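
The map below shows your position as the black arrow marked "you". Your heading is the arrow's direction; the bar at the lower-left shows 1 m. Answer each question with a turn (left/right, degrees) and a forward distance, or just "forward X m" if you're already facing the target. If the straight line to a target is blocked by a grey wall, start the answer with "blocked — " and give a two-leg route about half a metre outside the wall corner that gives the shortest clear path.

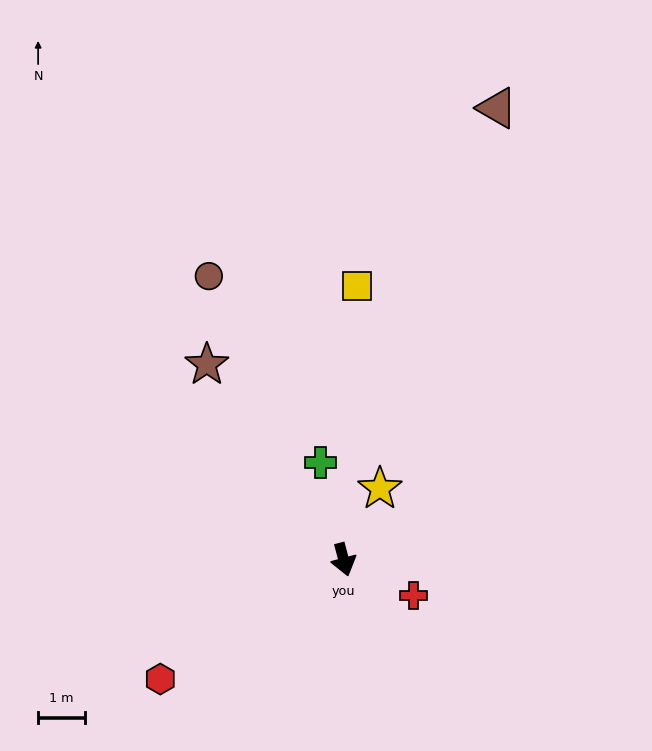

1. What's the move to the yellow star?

turn left 138°, forward 1.7 m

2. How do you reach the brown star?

turn right 160°, forward 5.1 m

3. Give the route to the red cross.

turn left 48°, forward 1.7 m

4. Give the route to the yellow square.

turn left 162°, forward 5.9 m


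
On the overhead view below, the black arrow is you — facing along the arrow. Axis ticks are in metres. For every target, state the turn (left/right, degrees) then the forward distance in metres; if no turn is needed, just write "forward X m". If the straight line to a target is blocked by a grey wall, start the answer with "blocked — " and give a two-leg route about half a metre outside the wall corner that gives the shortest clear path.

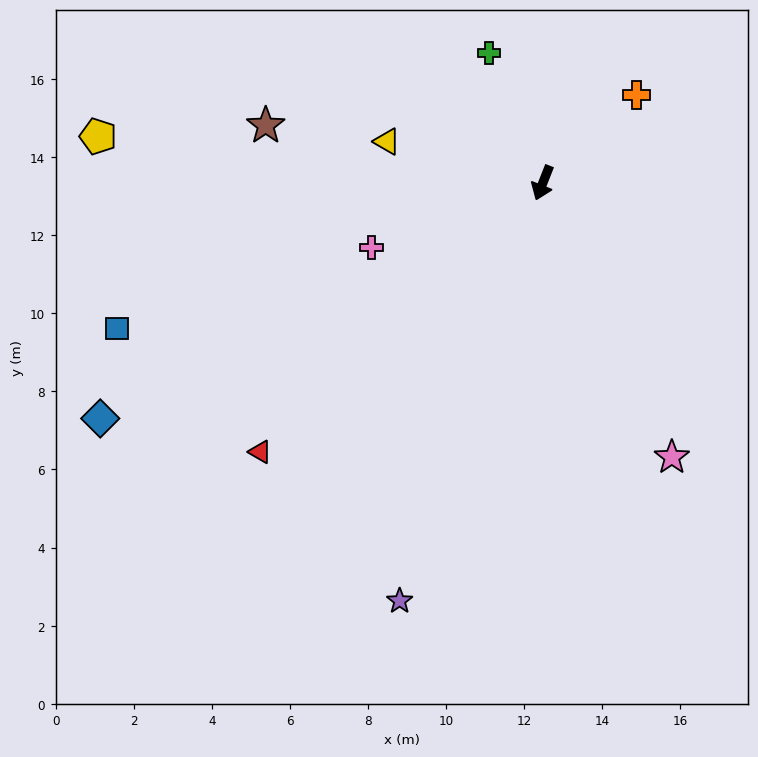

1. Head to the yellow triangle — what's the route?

turn right 83°, forward 4.1 m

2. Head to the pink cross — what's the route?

turn right 48°, forward 4.7 m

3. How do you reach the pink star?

turn left 47°, forward 7.8 m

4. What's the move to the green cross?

turn right 136°, forward 3.6 m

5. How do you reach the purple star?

turn left 3°, forward 11.3 m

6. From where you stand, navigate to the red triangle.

turn right 25°, forward 10.0 m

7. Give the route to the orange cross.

turn left 155°, forward 3.3 m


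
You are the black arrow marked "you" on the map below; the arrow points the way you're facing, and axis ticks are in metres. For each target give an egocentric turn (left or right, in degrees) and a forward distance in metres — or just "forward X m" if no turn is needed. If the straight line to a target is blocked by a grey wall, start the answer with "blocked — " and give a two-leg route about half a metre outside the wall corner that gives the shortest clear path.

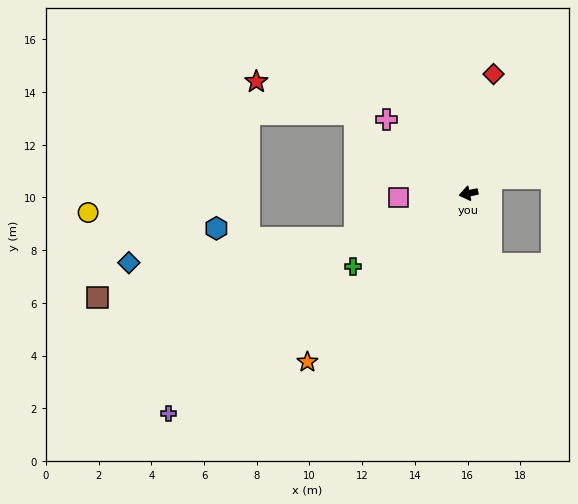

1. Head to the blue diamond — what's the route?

blocked — turn left 10°, forward 4.6 m, then turn right 15°, forward 8.6 m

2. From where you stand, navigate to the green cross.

turn left 21°, forward 5.2 m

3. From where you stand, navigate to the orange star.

turn left 35°, forward 8.9 m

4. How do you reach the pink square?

turn right 8°, forward 2.7 m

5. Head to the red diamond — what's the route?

turn right 113°, forward 4.6 m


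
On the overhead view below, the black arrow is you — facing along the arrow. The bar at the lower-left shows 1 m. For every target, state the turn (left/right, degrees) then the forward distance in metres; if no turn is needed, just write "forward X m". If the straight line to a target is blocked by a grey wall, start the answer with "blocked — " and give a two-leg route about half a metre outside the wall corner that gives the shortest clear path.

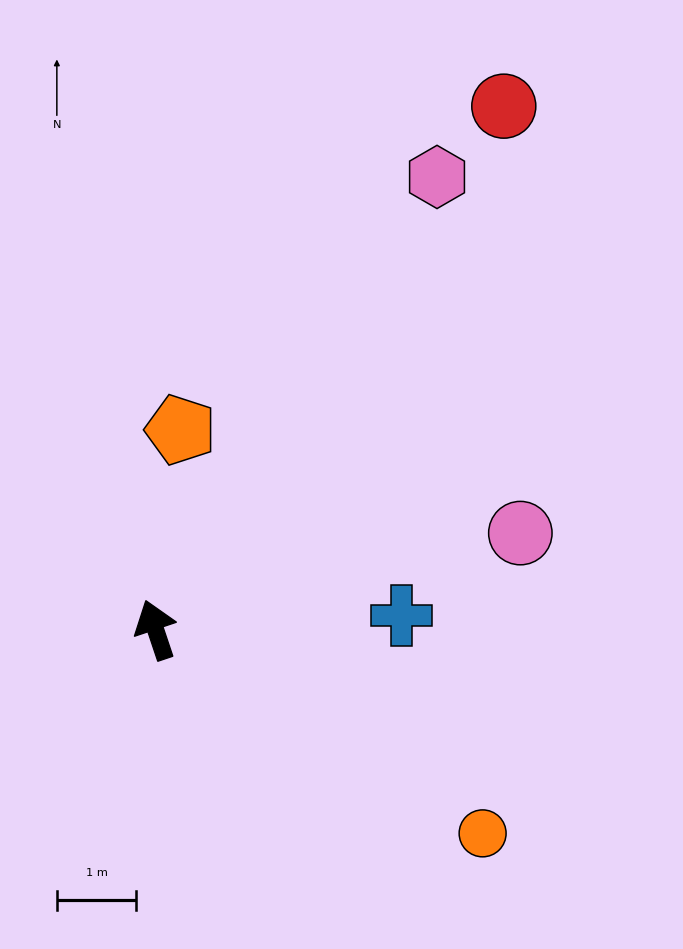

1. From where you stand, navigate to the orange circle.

turn right 140°, forward 4.8 m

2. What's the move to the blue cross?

turn right 105°, forward 3.1 m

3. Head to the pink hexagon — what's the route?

turn right 50°, forward 6.7 m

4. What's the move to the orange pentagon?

turn right 26°, forward 2.5 m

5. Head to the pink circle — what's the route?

turn right 94°, forward 4.7 m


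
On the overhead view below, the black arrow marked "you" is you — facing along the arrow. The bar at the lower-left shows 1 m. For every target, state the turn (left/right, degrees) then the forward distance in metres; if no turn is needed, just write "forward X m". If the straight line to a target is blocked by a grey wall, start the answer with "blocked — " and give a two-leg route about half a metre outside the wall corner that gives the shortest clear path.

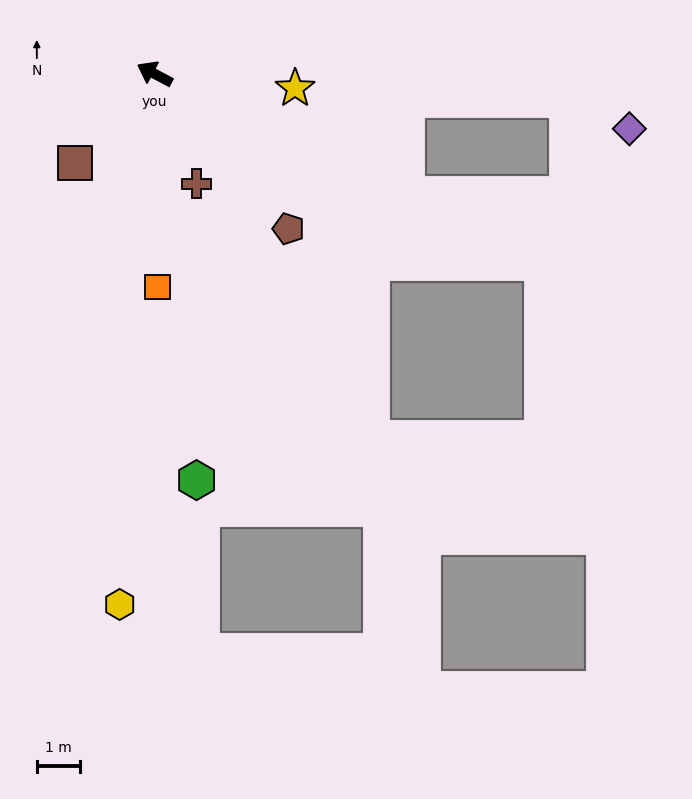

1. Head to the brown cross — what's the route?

turn left 139°, forward 2.7 m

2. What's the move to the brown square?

turn left 76°, forward 2.8 m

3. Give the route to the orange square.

turn left 119°, forward 5.0 m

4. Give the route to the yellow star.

turn right 158°, forward 3.3 m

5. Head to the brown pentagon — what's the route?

turn left 159°, forward 4.8 m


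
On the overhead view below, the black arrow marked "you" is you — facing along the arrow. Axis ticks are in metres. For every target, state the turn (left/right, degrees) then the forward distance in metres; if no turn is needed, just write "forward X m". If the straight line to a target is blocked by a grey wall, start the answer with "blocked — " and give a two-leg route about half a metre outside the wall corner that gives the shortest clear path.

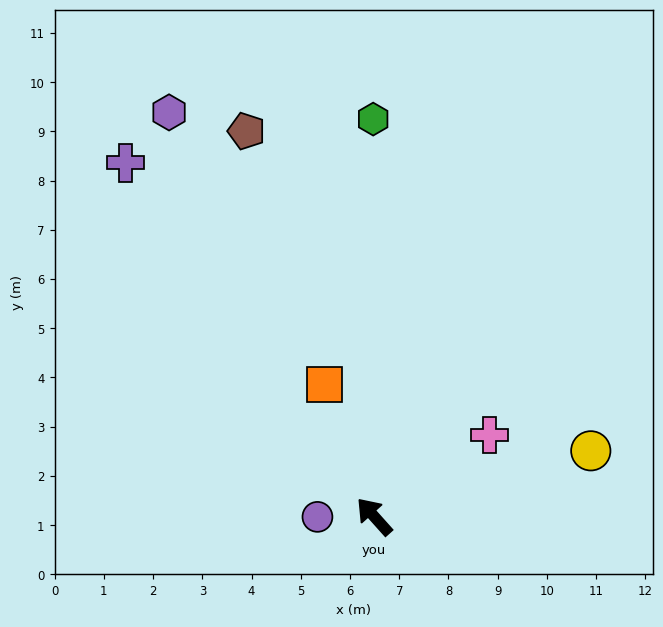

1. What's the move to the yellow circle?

turn right 115°, forward 4.6 m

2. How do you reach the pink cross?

turn right 97°, forward 2.9 m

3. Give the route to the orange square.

turn right 21°, forward 2.9 m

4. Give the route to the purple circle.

turn left 49°, forward 1.2 m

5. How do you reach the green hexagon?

turn right 42°, forward 8.1 m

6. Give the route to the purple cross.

turn right 7°, forward 8.8 m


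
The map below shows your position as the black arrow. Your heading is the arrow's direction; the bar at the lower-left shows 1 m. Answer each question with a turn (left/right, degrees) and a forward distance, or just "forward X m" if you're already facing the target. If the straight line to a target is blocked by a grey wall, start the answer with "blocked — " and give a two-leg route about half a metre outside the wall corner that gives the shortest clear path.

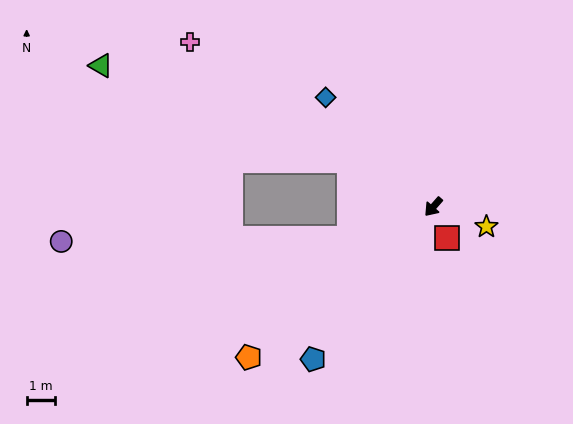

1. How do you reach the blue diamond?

turn right 94°, forward 5.5 m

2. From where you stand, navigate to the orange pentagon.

turn right 9°, forward 8.5 m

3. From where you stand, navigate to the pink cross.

turn right 83°, forward 10.4 m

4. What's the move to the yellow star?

turn left 111°, forward 2.0 m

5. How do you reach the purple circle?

blocked — turn right 29°, forward 3.2 m, then turn right 19°, forward 10.2 m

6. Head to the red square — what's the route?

turn left 65°, forward 1.2 m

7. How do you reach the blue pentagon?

turn left 3°, forward 6.9 m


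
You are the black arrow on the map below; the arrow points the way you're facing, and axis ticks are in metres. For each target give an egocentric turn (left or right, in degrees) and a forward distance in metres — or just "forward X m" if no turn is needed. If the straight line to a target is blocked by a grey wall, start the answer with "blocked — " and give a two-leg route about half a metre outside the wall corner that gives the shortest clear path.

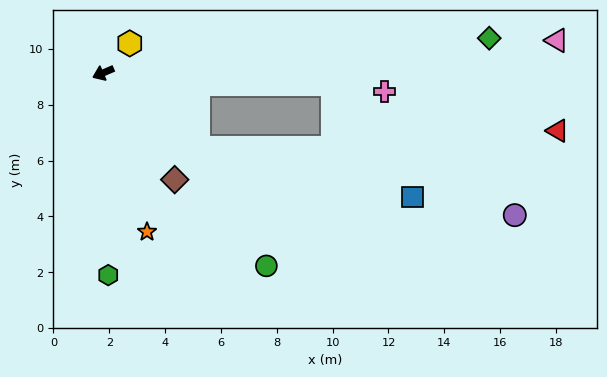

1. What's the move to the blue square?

blocked — turn left 119°, forward 4.3 m, then turn left 25°, forward 7.9 m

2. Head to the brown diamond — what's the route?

turn left 101°, forward 4.6 m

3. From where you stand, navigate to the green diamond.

turn left 162°, forward 13.9 m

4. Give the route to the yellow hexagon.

turn right 155°, forward 1.4 m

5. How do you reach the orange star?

turn left 82°, forward 5.9 m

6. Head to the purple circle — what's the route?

blocked — turn left 154°, forward 8.2 m, then turn right 33°, forward 8.0 m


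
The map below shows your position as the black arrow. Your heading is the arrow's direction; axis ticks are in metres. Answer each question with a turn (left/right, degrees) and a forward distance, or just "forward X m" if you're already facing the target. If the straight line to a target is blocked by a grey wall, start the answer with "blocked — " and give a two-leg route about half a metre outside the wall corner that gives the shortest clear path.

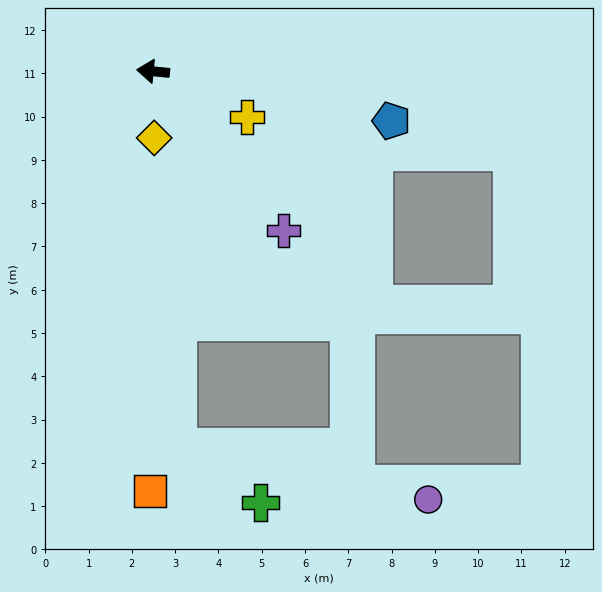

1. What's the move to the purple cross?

turn left 135°, forward 4.8 m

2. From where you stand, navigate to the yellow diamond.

turn left 96°, forward 1.5 m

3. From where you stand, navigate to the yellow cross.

turn left 160°, forward 2.4 m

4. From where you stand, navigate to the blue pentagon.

turn left 174°, forward 5.6 m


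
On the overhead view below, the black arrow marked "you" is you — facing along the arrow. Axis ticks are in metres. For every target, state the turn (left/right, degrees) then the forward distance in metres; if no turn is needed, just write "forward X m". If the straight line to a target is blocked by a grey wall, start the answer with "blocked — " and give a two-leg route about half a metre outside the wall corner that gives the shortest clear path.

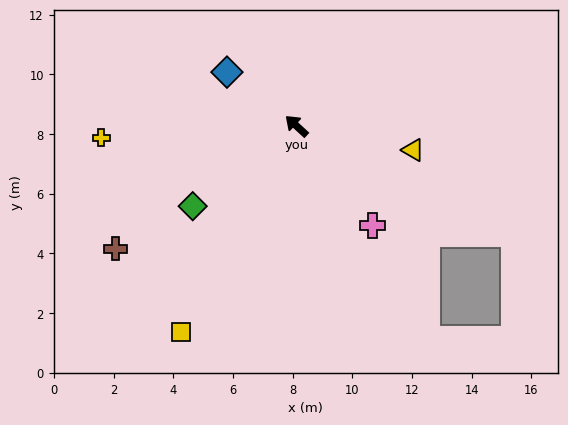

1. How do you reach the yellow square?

turn left 103°, forward 7.9 m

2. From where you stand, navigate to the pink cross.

turn left 170°, forward 4.2 m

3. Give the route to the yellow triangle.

turn right 149°, forward 4.0 m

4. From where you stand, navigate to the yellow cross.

turn left 46°, forward 6.6 m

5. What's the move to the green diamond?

turn left 80°, forward 4.4 m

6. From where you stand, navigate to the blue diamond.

turn left 5°, forward 2.9 m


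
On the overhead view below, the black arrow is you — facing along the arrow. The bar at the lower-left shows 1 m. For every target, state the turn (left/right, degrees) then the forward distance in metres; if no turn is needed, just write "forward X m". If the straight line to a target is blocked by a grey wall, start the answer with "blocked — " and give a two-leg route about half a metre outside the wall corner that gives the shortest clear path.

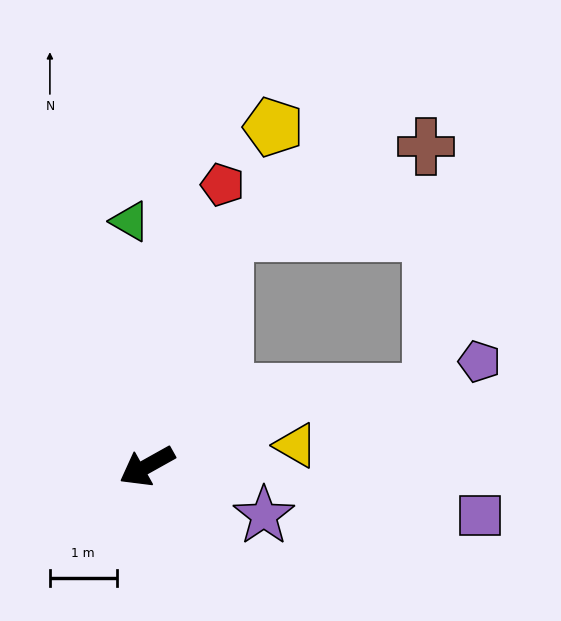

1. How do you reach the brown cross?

blocked — turn right 138°, forward 3.7 m, then turn right 48°, forward 3.3 m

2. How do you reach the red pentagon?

turn right 134°, forward 4.4 m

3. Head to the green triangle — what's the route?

turn right 115°, forward 3.7 m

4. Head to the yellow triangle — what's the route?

turn left 159°, forward 2.3 m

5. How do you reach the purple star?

turn left 128°, forward 1.9 m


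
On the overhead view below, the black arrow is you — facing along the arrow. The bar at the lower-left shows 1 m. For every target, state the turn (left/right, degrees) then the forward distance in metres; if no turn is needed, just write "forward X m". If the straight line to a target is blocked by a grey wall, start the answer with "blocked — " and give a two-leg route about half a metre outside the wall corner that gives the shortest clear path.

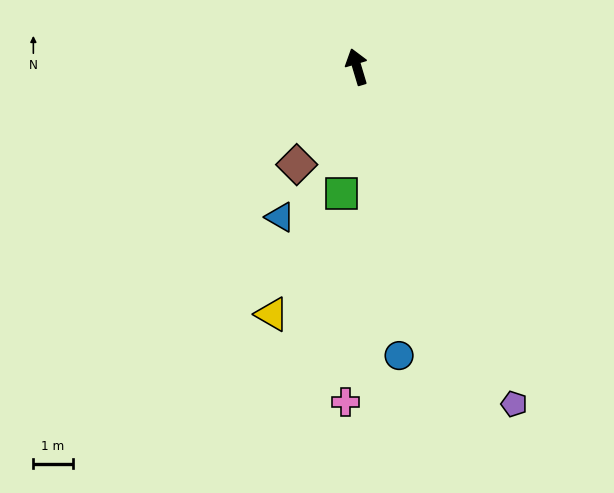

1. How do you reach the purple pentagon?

turn right 172°, forward 9.4 m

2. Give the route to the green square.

turn left 156°, forward 3.2 m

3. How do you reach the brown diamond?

turn left 132°, forward 2.9 m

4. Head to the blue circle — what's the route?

turn left 172°, forward 7.4 m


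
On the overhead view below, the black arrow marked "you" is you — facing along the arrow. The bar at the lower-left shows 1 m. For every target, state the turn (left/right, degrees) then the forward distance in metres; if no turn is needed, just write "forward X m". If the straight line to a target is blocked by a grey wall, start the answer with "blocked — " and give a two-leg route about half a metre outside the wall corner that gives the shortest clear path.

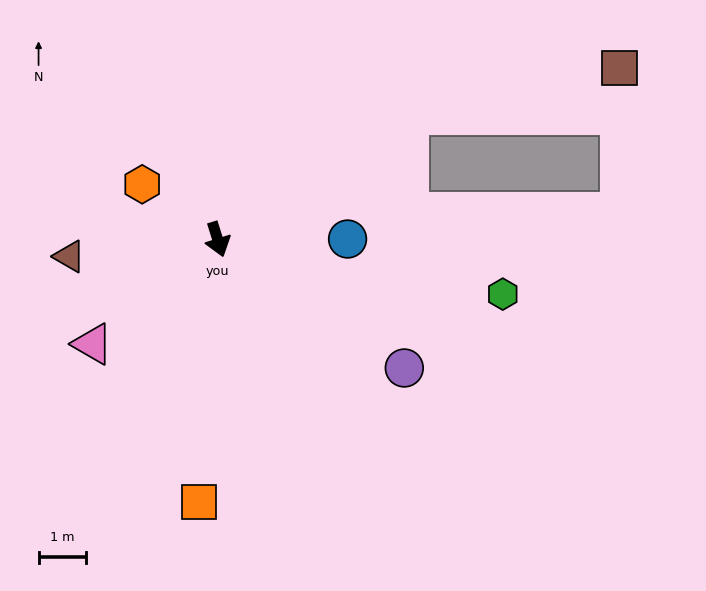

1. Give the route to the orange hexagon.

turn right 143°, forward 2.0 m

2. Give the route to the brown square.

blocked — turn left 106°, forward 4.8 m, then turn right 21°, forward 4.6 m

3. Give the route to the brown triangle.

turn right 101°, forward 3.2 m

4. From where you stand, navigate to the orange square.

turn right 21°, forward 5.6 m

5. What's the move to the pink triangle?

turn right 67°, forward 3.5 m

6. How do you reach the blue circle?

turn left 73°, forward 2.8 m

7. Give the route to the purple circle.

turn left 38°, forward 4.8 m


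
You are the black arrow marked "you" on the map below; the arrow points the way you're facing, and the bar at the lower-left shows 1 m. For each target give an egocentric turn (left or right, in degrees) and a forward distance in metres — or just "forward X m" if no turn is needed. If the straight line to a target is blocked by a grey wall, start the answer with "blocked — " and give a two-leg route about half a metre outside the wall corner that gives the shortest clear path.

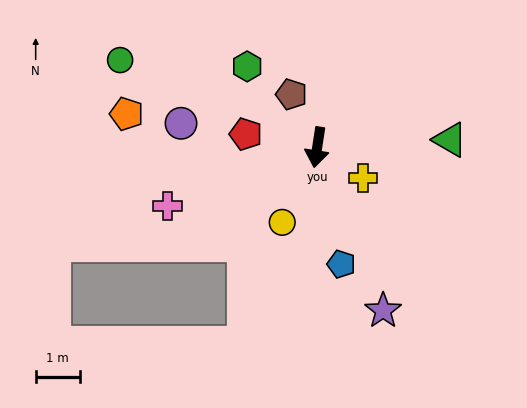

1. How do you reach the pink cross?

turn right 60°, forward 3.7 m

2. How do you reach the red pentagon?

turn right 92°, forward 1.7 m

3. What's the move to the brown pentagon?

turn right 145°, forward 1.3 m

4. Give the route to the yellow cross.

turn left 65°, forward 1.3 m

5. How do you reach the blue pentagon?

turn left 20°, forward 2.7 m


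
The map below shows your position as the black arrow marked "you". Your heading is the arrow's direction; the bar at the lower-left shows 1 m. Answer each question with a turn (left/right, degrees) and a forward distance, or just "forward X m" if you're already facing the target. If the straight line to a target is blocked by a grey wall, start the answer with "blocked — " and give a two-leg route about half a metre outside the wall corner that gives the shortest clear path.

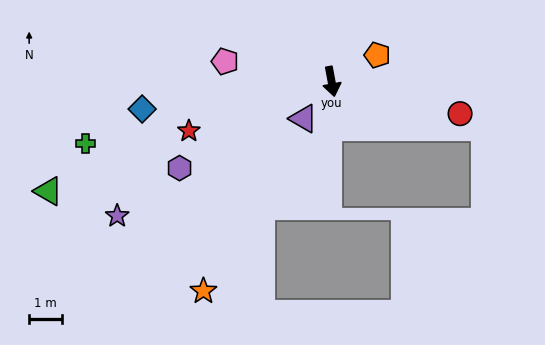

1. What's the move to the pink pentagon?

turn right 111°, forward 3.3 m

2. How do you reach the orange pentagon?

turn left 110°, forward 1.6 m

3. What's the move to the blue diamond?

turn right 92°, forward 5.8 m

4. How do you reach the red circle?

turn left 65°, forward 4.0 m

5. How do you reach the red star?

turn right 81°, forward 4.6 m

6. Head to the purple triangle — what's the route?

turn right 48°, forward 1.4 m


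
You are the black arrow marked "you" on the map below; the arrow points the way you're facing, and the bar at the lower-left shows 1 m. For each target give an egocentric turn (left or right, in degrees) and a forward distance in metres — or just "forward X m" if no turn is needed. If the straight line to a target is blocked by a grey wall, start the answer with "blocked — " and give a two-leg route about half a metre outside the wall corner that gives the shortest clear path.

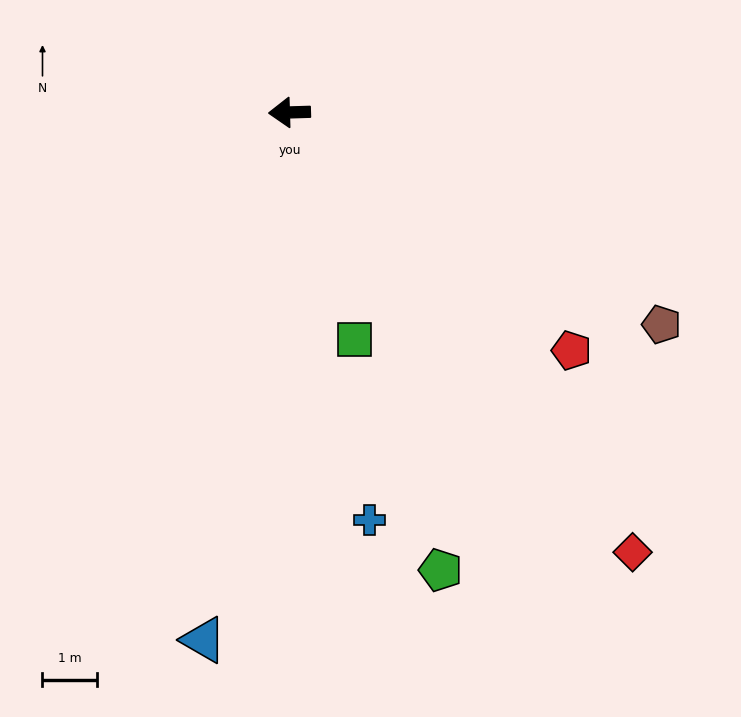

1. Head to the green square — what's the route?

turn left 104°, forward 4.3 m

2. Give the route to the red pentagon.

turn left 138°, forward 6.8 m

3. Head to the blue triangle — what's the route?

turn left 79°, forward 9.8 m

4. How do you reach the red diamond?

turn left 126°, forward 10.2 m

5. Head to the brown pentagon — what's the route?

turn left 149°, forward 7.9 m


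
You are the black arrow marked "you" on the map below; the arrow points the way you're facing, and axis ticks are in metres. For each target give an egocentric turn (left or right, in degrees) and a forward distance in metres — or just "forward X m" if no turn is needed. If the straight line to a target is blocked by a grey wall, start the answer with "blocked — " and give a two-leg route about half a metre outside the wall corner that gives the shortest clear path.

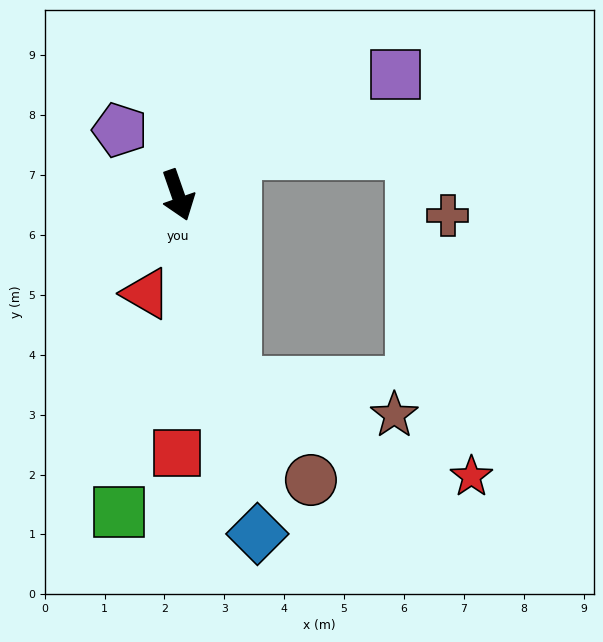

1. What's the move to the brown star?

blocked — forward 3.3 m, then turn left 59°, forward 2.7 m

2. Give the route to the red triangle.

turn right 37°, forward 1.7 m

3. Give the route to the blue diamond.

turn right 6°, forward 5.8 m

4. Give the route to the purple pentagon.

turn right 157°, forward 1.5 m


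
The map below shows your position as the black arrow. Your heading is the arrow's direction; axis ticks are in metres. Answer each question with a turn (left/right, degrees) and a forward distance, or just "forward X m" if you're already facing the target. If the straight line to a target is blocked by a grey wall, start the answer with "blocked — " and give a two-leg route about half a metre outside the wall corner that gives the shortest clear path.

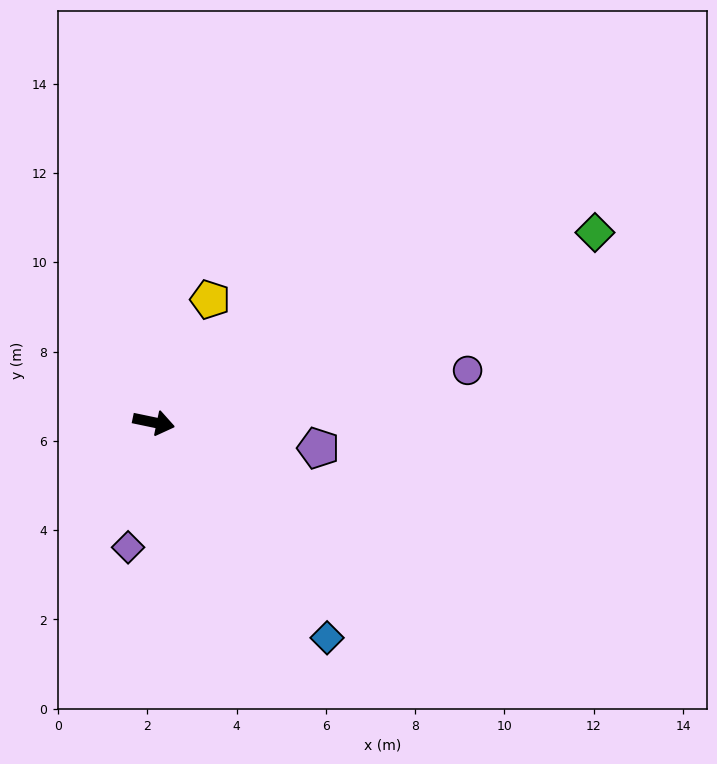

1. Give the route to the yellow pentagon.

turn left 77°, forward 3.0 m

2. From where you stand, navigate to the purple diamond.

turn right 90°, forward 2.9 m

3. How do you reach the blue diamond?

turn right 39°, forward 6.2 m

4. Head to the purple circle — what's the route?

turn left 21°, forward 7.1 m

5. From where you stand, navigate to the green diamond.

turn left 35°, forward 10.8 m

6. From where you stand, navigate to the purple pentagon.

turn left 3°, forward 3.7 m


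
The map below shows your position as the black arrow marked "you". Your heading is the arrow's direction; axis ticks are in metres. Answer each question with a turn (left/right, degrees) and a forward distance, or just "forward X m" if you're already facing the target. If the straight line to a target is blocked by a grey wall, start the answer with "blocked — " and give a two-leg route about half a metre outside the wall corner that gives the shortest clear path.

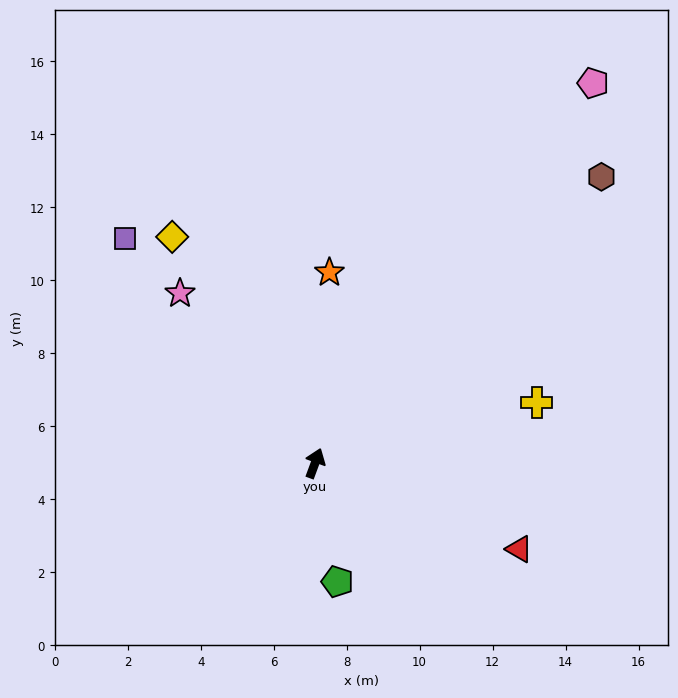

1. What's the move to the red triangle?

turn right 93°, forward 6.1 m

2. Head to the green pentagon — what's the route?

turn right 149°, forward 3.3 m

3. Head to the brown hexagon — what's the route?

turn right 25°, forward 11.1 m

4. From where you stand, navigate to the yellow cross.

turn right 54°, forward 6.3 m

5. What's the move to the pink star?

turn left 59°, forward 5.9 m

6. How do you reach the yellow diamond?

turn left 53°, forward 7.3 m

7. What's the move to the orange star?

turn left 16°, forward 5.2 m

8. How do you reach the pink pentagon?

turn right 16°, forward 12.9 m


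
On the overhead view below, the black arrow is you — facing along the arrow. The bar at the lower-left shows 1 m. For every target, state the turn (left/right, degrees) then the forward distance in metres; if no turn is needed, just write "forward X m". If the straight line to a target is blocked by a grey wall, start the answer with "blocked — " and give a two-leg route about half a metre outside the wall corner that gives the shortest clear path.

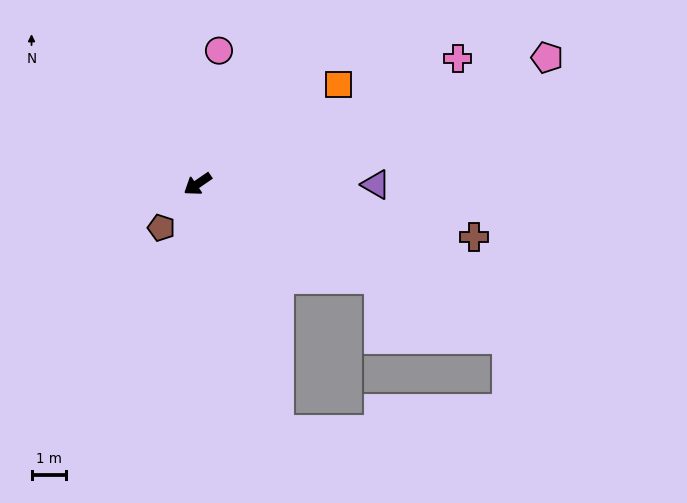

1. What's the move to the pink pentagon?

turn left 165°, forward 10.8 m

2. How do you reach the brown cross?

turn left 135°, forward 8.2 m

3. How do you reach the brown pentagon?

turn left 16°, forward 1.7 m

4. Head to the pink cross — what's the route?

turn left 171°, forward 8.4 m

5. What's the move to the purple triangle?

turn left 145°, forward 5.2 m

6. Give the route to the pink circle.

turn right 134°, forward 3.9 m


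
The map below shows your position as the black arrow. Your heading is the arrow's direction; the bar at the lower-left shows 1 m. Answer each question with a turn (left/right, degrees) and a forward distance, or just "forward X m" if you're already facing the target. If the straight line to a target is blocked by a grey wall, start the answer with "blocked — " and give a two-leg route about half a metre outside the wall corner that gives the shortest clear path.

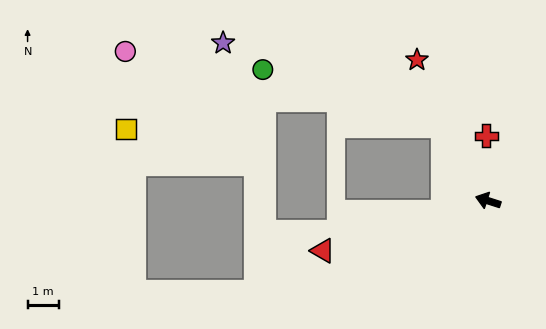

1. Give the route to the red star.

turn right 45°, forward 5.1 m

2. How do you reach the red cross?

turn right 71°, forward 2.1 m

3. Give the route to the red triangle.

turn left 35°, forward 5.6 m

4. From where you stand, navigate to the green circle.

blocked — turn right 42°, forward 2.8 m, then turn left 43°, forward 6.1 m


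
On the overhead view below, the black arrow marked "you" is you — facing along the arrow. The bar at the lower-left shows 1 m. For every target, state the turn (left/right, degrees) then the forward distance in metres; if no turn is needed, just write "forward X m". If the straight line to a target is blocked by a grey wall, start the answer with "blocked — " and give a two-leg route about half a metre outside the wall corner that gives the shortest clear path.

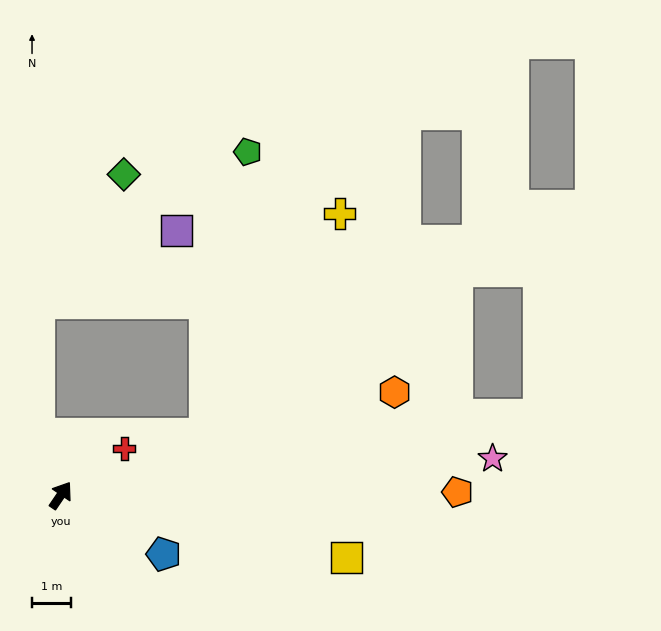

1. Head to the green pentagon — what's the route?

blocked — turn right 33°, forward 4.1 m, then turn left 59°, forward 7.4 m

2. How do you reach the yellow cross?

blocked — turn right 33°, forward 4.1 m, then turn left 36°, forward 6.7 m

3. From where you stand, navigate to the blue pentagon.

turn right 86°, forward 3.1 m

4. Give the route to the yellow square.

turn right 68°, forward 7.6 m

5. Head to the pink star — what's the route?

turn right 51°, forward 11.2 m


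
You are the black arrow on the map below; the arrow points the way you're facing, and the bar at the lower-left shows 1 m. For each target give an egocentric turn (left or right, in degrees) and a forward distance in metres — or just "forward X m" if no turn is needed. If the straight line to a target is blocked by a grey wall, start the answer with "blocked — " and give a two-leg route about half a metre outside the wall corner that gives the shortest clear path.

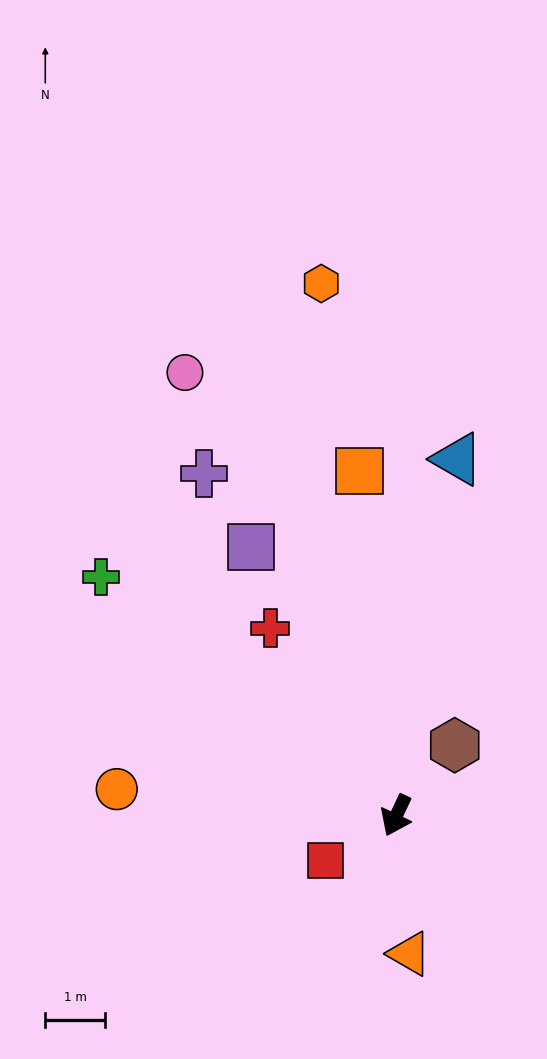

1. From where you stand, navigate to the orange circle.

turn right 70°, forward 4.7 m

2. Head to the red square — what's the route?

turn right 32°, forward 1.4 m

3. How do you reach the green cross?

turn right 104°, forward 6.4 m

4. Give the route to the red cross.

turn right 121°, forward 3.8 m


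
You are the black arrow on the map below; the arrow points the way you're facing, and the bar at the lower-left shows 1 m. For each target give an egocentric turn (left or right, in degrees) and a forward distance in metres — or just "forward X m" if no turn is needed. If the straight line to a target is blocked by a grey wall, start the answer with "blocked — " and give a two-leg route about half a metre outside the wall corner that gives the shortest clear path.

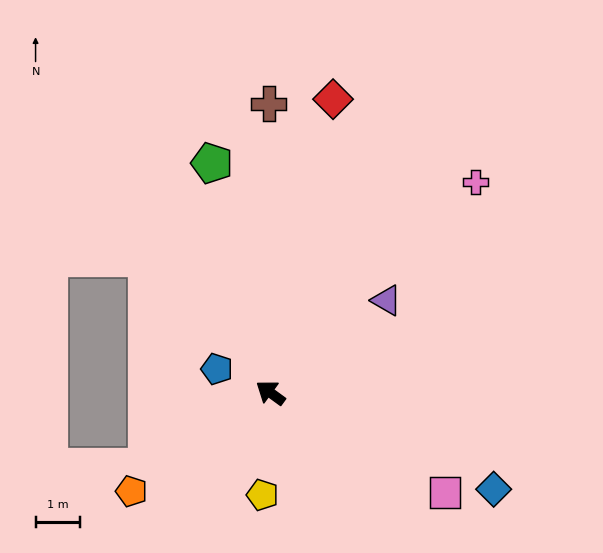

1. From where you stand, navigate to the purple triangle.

turn right 105°, forward 3.3 m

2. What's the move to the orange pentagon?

turn left 71°, forward 3.8 m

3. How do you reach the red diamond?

turn right 66°, forward 6.8 m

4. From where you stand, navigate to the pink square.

turn right 174°, forward 4.5 m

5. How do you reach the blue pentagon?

turn left 12°, forward 1.3 m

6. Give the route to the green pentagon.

turn right 40°, forward 5.3 m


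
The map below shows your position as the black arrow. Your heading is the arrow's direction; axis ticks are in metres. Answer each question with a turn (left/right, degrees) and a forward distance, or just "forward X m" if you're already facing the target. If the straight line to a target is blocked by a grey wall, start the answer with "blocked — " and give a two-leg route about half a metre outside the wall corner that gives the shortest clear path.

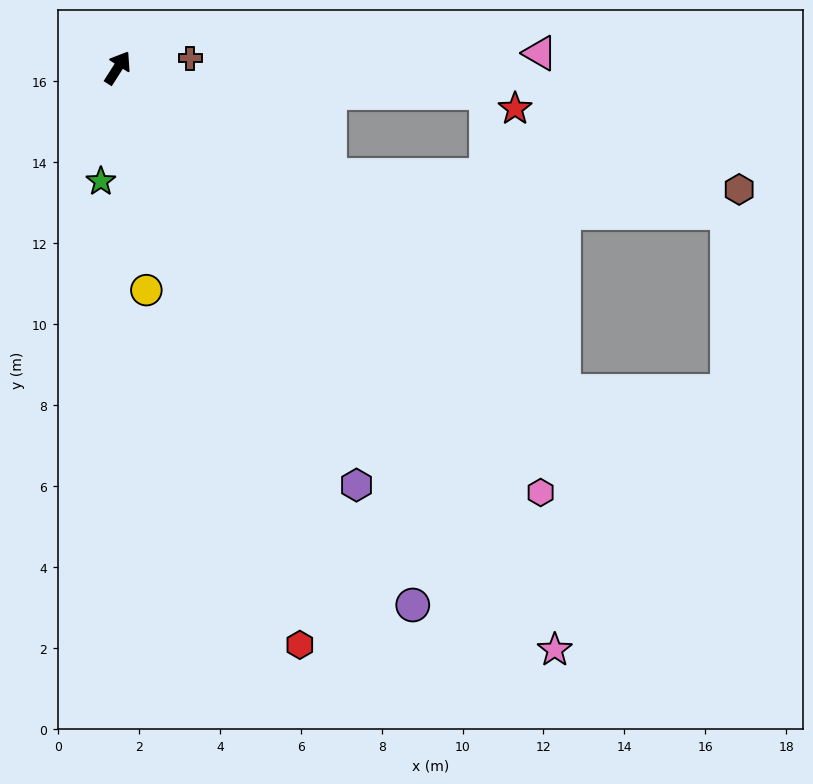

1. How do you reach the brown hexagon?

blocked — turn right 84°, forward 5.9 m, then turn left 25°, forward 10.1 m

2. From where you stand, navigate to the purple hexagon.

turn right 118°, forward 11.9 m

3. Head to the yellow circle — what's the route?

turn right 140°, forward 5.5 m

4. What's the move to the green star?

turn right 156°, forward 2.8 m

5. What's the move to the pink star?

turn right 111°, forward 18.0 m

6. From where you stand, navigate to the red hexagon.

turn right 130°, forward 15.0 m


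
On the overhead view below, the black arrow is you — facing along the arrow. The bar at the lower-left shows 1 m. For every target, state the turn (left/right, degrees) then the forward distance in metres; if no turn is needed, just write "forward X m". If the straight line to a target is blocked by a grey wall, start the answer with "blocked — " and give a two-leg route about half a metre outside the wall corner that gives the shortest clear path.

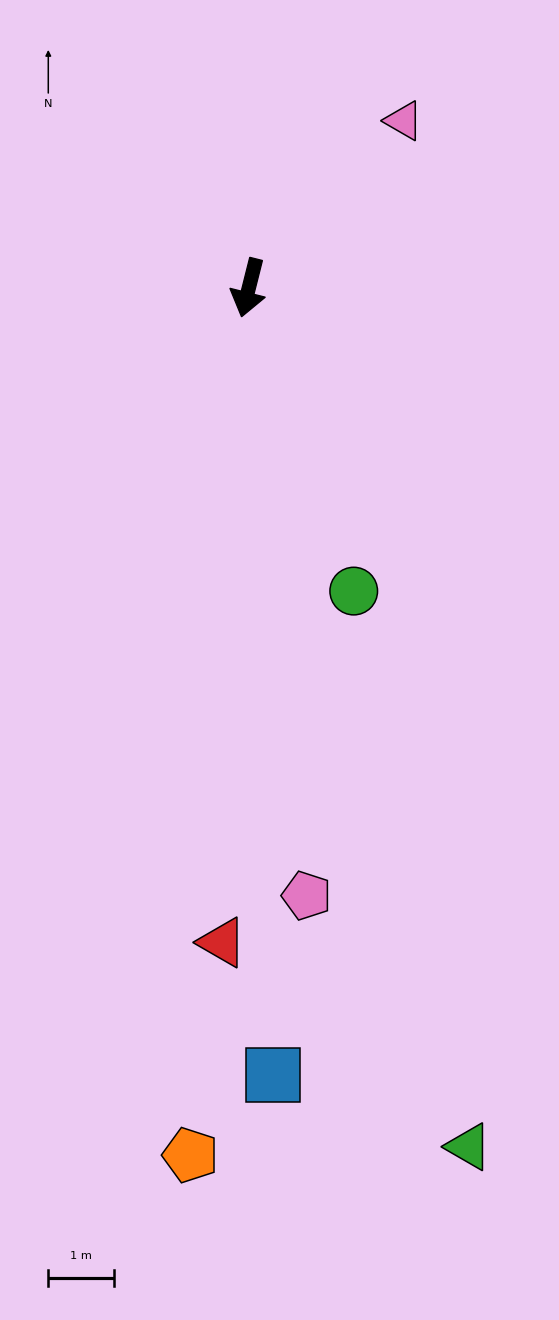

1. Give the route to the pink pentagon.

turn left 20°, forward 9.4 m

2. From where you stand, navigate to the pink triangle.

turn left 151°, forward 3.5 m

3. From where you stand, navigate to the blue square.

turn left 16°, forward 12.1 m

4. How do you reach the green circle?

turn left 33°, forward 4.9 m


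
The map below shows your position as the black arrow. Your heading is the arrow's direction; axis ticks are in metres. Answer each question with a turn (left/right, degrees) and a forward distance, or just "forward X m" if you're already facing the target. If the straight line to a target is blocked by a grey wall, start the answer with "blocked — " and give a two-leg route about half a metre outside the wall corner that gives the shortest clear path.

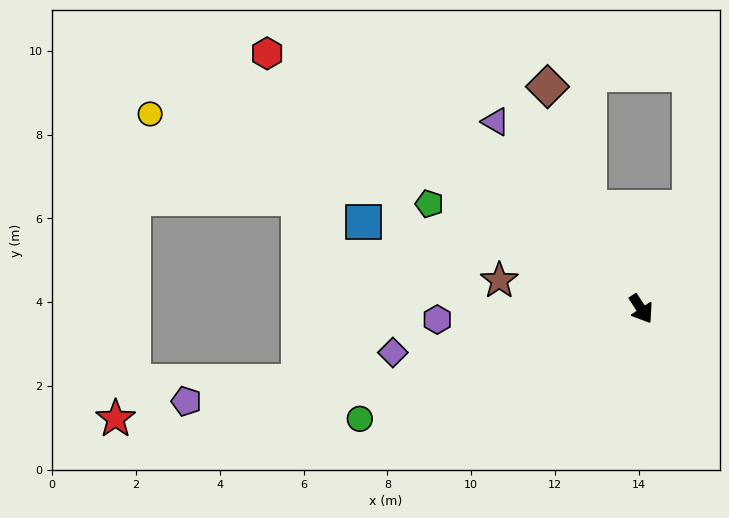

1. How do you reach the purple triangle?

turn right 175°, forward 5.7 m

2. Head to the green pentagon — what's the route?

turn right 150°, forward 5.6 m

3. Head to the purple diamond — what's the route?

turn right 113°, forward 6.0 m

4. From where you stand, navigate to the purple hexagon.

turn right 120°, forward 4.9 m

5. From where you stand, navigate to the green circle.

turn right 102°, forward 7.2 m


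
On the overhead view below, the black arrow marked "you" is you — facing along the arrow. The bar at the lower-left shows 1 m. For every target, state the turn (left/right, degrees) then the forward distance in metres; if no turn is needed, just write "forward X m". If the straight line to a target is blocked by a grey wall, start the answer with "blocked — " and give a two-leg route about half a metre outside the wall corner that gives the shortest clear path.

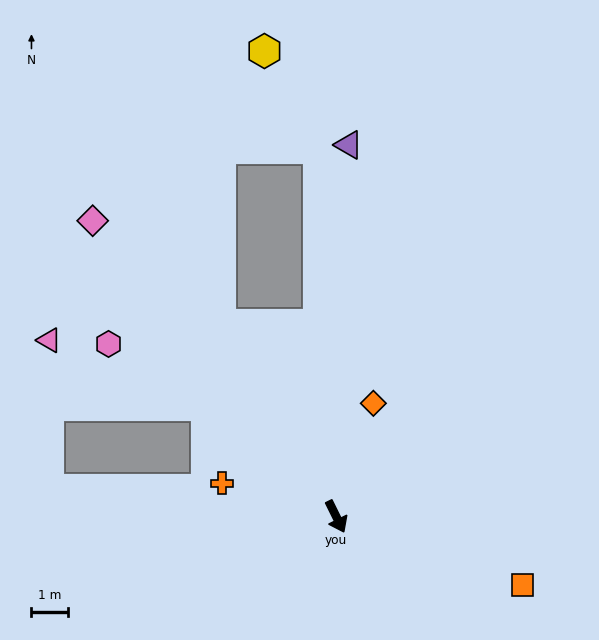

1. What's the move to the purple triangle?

turn left 152°, forward 10.3 m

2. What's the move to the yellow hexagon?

blocked — turn left 157°, forward 10.2 m, then turn left 25°, forward 3.1 m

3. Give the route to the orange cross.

turn right 132°, forward 3.3 m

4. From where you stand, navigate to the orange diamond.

turn left 136°, forward 3.3 m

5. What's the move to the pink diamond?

turn right 167°, forward 10.6 m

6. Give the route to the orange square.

turn left 43°, forward 5.5 m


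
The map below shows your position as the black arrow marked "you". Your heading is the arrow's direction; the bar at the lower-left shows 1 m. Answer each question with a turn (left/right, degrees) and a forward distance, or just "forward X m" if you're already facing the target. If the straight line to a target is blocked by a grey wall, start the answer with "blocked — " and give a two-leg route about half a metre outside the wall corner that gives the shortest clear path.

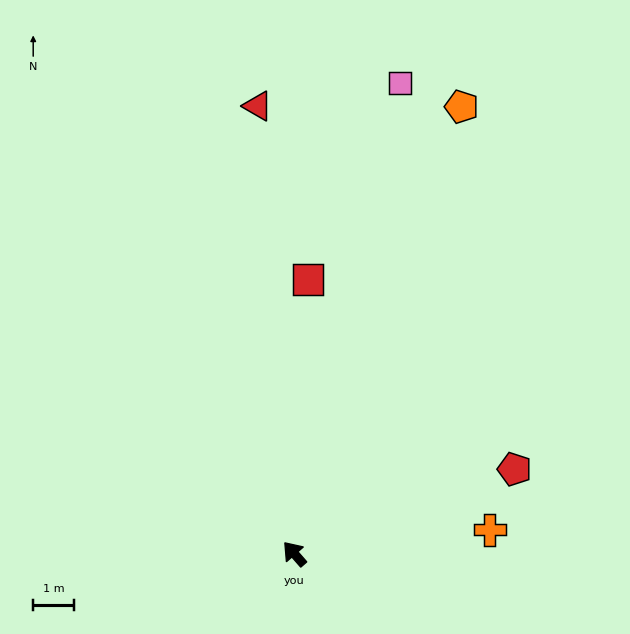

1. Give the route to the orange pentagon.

turn right 62°, forward 11.8 m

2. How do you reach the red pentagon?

turn right 110°, forward 5.8 m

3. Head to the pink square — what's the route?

turn right 54°, forward 12.0 m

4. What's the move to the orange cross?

turn right 124°, forward 4.9 m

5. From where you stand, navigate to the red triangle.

turn right 36°, forward 11.1 m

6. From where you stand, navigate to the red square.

turn right 44°, forward 6.8 m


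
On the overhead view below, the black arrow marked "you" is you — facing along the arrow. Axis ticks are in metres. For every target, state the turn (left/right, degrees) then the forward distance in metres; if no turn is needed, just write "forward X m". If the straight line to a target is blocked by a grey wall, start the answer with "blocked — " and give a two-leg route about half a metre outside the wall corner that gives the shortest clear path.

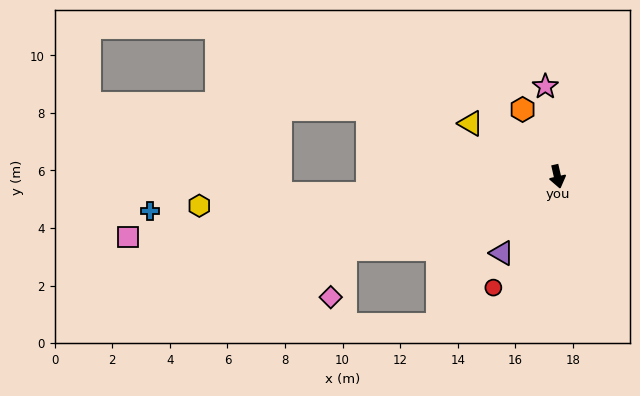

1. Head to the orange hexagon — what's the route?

turn right 165°, forward 2.6 m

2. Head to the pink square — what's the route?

turn right 95°, forward 15.1 m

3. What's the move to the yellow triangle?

turn right 134°, forward 3.5 m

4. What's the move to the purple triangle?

turn right 49°, forward 3.3 m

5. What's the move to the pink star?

turn left 175°, forward 3.2 m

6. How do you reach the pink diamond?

blocked — turn right 84°, forward 7.8 m, then turn left 54°, forward 1.7 m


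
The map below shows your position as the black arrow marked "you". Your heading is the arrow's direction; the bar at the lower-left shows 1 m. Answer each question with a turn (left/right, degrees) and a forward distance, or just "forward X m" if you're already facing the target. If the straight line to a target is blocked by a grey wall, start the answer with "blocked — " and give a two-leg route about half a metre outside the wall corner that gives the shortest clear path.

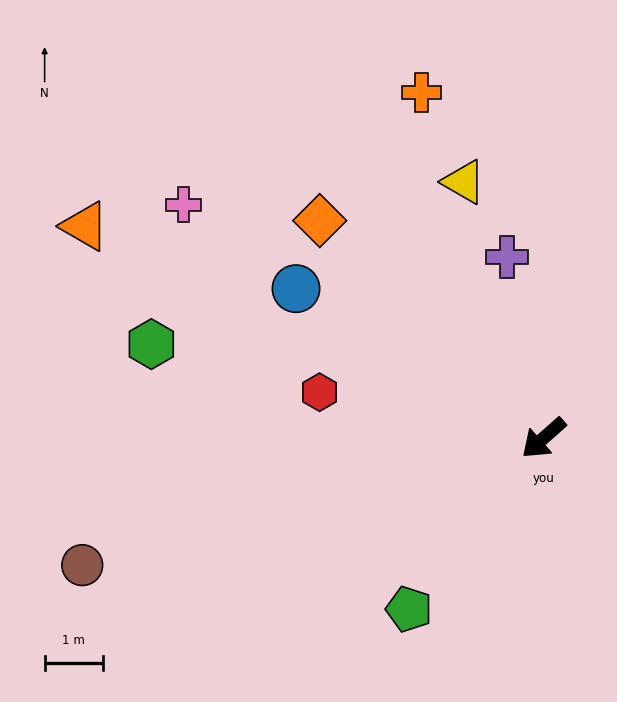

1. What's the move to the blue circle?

turn right 73°, forward 4.9 m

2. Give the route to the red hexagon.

turn right 53°, forward 3.9 m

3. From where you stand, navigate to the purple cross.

turn right 120°, forward 3.2 m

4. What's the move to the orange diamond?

turn right 86°, forward 5.3 m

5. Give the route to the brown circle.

turn right 26°, forward 8.2 m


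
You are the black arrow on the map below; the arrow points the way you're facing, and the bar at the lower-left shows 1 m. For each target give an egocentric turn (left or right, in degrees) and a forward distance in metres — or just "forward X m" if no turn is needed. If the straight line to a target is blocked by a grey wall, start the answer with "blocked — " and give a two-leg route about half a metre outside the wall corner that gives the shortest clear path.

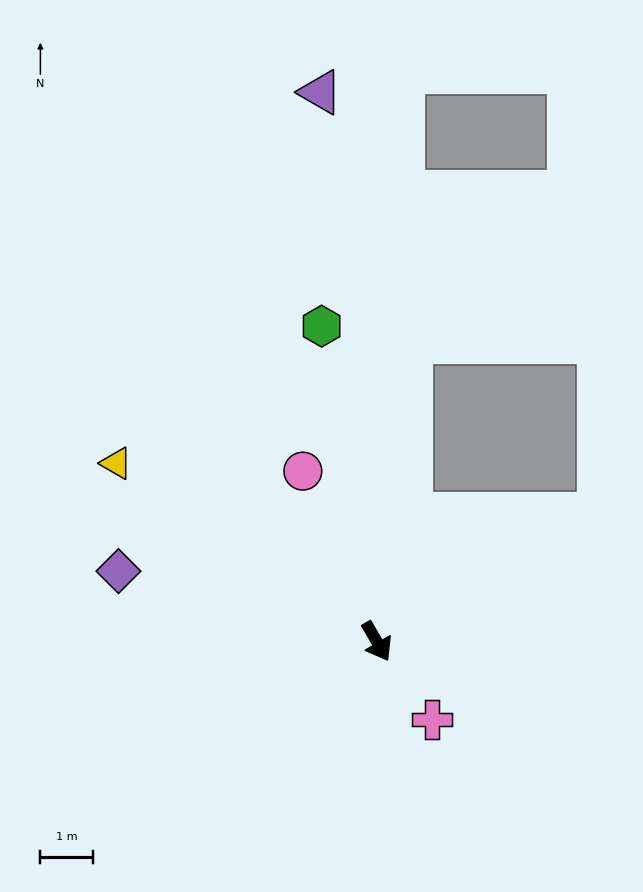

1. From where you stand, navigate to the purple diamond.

turn right 135°, forward 5.1 m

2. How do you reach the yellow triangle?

turn right 154°, forward 6.0 m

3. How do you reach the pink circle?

turn left 173°, forward 3.5 m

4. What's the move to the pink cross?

turn left 5°, forward 1.8 m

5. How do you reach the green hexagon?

turn left 160°, forward 6.1 m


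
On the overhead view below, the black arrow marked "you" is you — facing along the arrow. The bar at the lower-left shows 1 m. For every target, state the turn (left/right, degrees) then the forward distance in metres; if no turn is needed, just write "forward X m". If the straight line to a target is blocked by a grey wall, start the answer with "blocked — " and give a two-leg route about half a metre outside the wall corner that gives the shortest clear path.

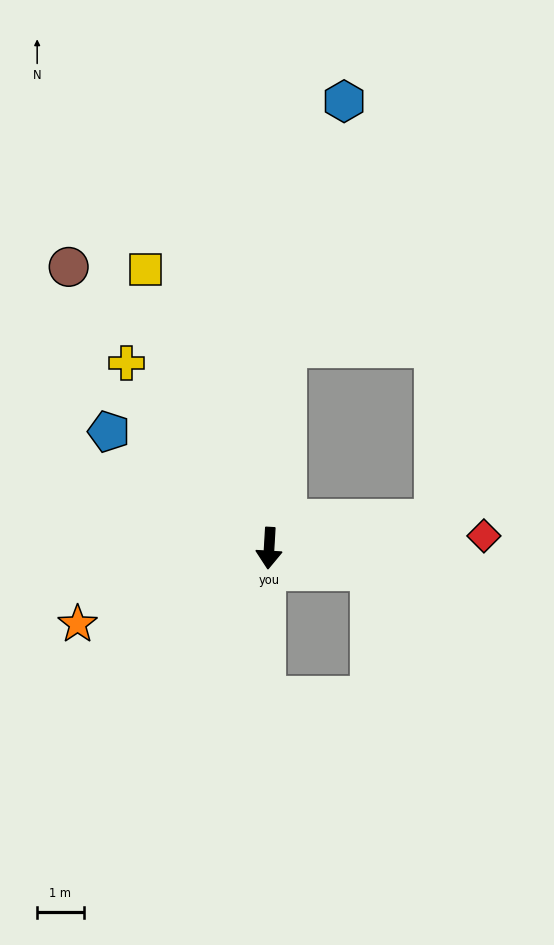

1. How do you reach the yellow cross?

turn right 139°, forward 5.0 m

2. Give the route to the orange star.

turn right 65°, forward 4.4 m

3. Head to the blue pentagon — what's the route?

turn right 123°, forward 4.3 m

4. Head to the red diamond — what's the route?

turn left 97°, forward 4.6 m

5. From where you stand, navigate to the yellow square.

turn right 153°, forward 6.5 m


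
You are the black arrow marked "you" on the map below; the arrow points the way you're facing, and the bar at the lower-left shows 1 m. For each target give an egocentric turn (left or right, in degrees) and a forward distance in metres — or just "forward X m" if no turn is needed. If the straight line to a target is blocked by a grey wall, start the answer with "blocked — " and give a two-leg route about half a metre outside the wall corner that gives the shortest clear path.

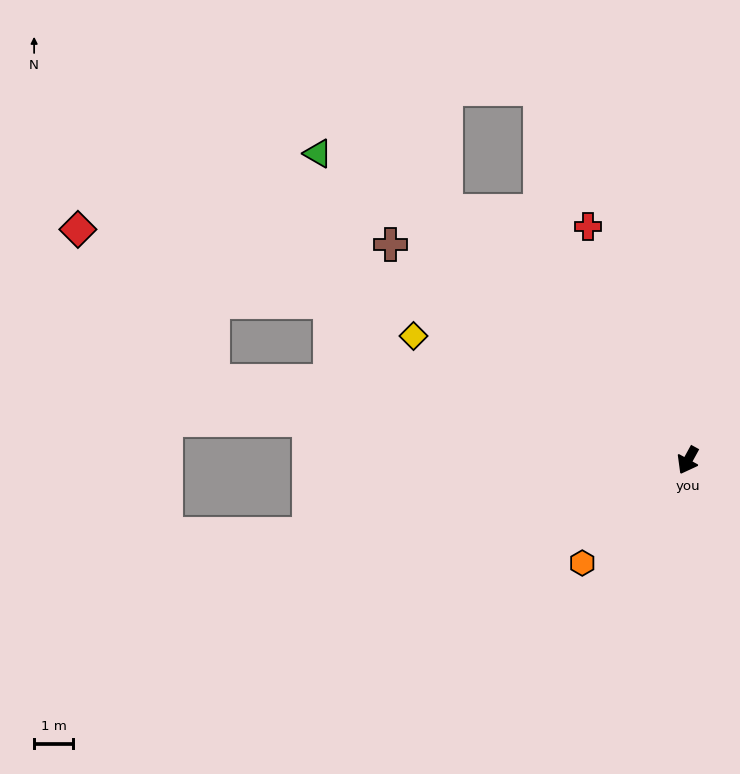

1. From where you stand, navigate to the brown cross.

turn right 97°, forward 9.4 m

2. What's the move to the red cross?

turn right 128°, forward 6.5 m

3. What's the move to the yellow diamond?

turn right 86°, forward 7.7 m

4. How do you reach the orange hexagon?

turn right 17°, forward 3.8 m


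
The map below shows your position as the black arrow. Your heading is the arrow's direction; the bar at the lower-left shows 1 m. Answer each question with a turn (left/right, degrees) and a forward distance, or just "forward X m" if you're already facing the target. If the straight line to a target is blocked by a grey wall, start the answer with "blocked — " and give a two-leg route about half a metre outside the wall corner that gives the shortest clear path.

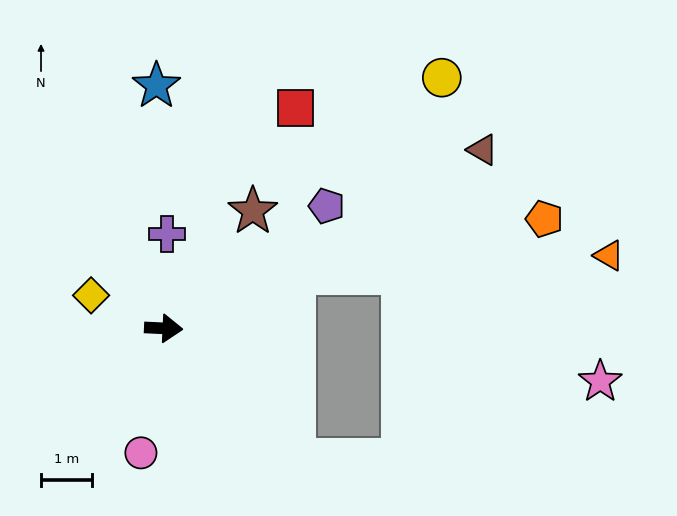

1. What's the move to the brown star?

turn left 55°, forward 2.9 m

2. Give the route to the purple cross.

turn left 91°, forward 1.8 m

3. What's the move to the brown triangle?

turn left 32°, forward 7.2 m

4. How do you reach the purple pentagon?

turn left 40°, forward 4.0 m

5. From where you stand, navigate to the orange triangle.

blocked — turn left 26°, forward 2.8 m, then turn right 20°, forward 6.2 m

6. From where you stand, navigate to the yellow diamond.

turn left 158°, forward 1.6 m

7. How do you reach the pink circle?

turn right 98°, forward 2.5 m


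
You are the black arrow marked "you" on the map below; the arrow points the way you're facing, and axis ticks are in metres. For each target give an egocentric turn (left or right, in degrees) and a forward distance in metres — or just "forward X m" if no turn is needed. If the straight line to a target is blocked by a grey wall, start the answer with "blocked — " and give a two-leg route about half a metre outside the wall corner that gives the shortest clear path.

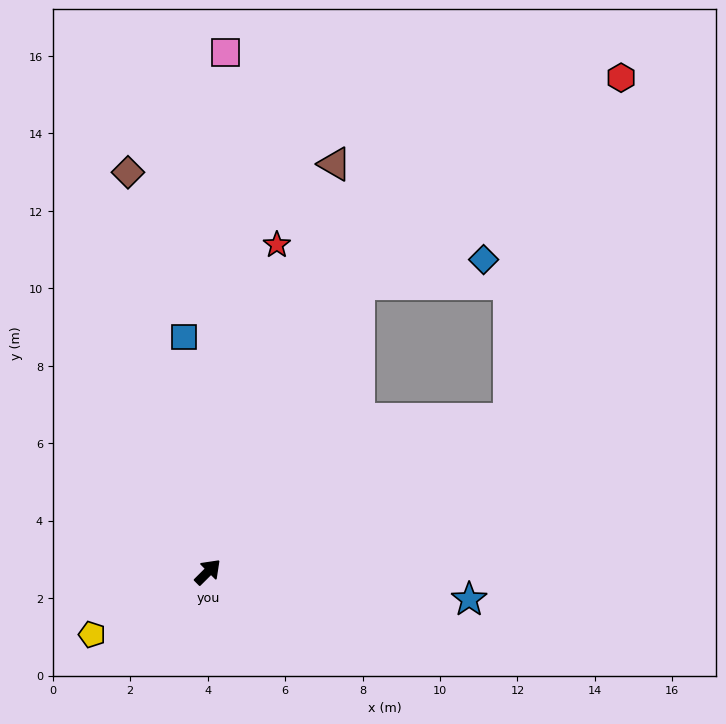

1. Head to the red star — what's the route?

turn left 33°, forward 8.6 m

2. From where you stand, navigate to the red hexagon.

blocked — turn left 17°, forward 8.4 m, then turn right 24°, forward 8.6 m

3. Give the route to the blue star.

turn right 51°, forward 6.8 m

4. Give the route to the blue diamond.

blocked — turn left 17°, forward 8.4 m, then turn right 51°, forward 3.3 m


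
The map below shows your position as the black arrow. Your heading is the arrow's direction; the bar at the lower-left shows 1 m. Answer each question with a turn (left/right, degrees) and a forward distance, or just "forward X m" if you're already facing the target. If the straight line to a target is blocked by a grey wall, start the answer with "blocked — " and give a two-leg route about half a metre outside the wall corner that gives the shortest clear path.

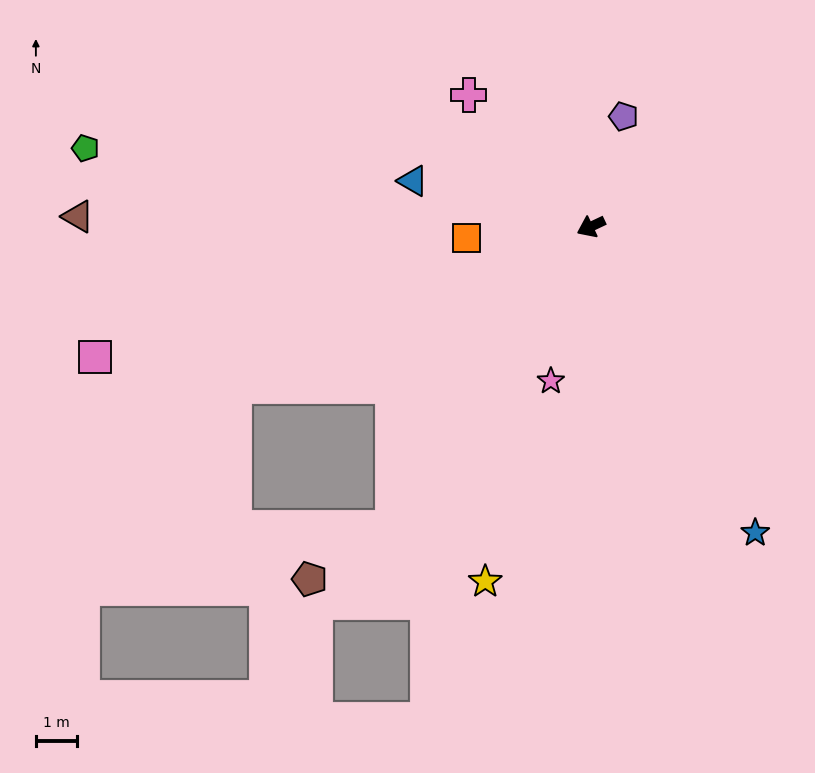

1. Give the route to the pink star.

turn left 50°, forward 3.9 m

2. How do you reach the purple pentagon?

turn right 132°, forward 2.8 m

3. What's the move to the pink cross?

turn right 72°, forward 4.4 m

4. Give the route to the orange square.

turn right 20°, forward 3.0 m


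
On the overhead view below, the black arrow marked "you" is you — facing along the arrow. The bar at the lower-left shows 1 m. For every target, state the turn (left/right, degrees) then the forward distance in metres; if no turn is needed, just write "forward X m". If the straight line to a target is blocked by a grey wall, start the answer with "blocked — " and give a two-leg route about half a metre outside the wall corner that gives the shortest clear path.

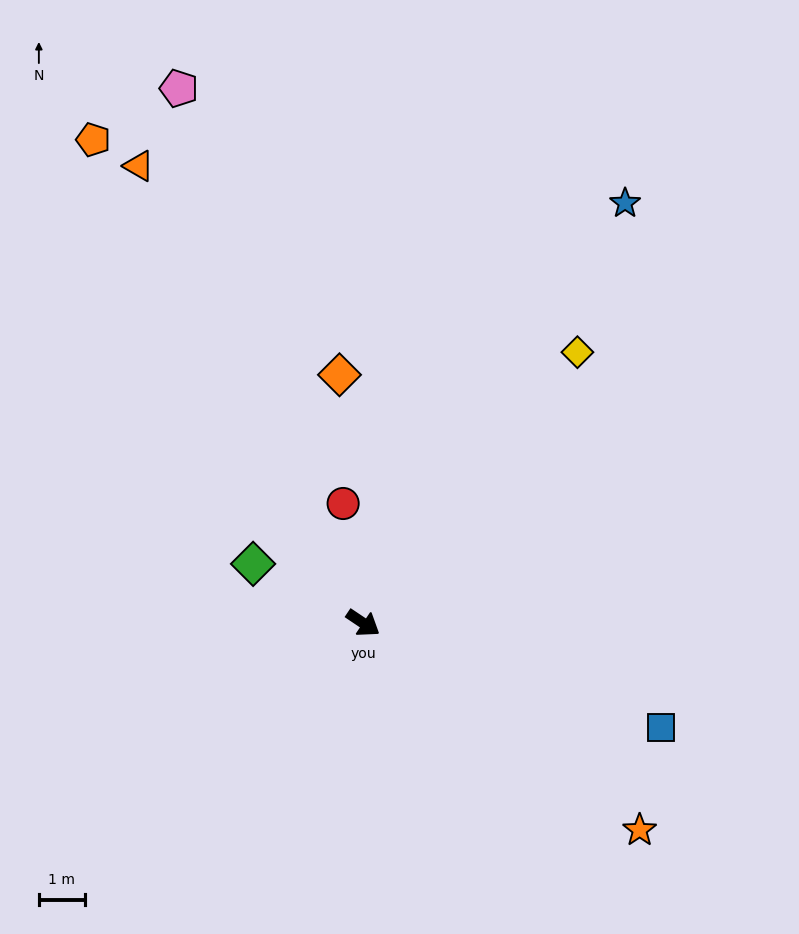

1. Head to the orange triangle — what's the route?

turn left 150°, forward 11.0 m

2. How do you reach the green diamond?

turn right 174°, forward 2.7 m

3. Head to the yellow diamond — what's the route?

turn left 86°, forward 7.5 m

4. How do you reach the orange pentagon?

turn left 153°, forward 12.0 m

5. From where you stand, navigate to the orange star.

turn right 3°, forward 7.5 m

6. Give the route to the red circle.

turn left 133°, forward 2.6 m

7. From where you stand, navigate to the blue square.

turn left 15°, forward 6.8 m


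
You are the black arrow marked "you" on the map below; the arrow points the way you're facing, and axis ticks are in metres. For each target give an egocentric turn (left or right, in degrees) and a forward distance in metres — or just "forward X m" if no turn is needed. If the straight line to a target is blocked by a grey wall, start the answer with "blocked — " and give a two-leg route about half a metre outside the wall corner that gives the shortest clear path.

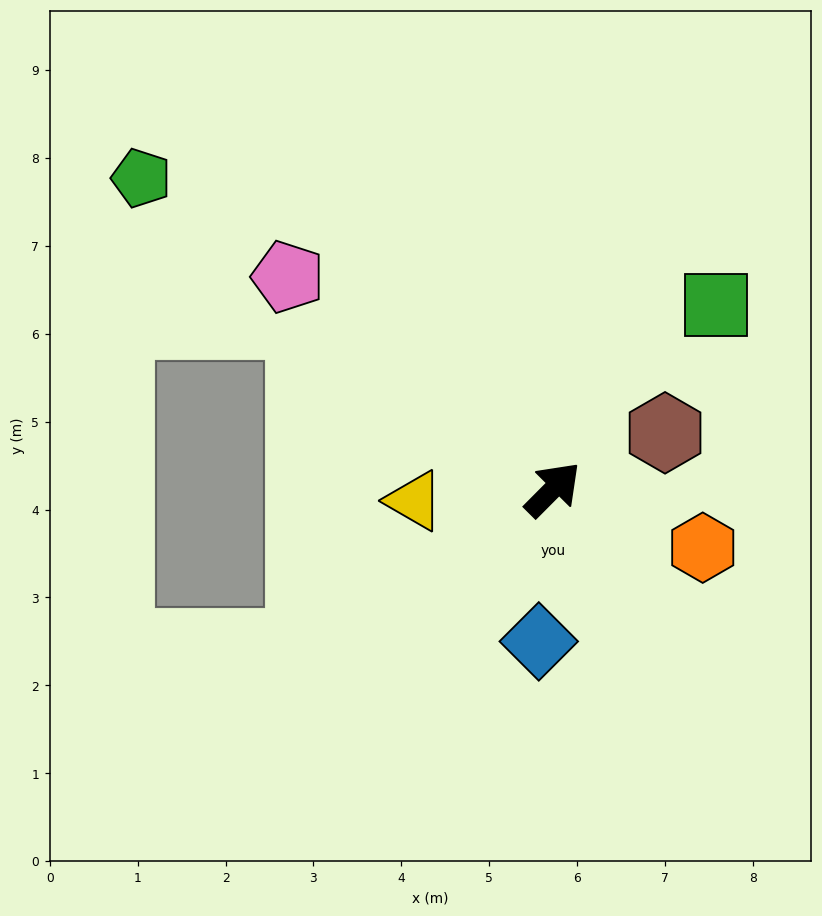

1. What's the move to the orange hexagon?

turn right 66°, forward 1.8 m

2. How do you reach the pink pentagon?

turn left 96°, forward 3.9 m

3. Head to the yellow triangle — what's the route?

turn left 140°, forward 1.6 m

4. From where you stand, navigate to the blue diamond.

turn right 140°, forward 1.7 m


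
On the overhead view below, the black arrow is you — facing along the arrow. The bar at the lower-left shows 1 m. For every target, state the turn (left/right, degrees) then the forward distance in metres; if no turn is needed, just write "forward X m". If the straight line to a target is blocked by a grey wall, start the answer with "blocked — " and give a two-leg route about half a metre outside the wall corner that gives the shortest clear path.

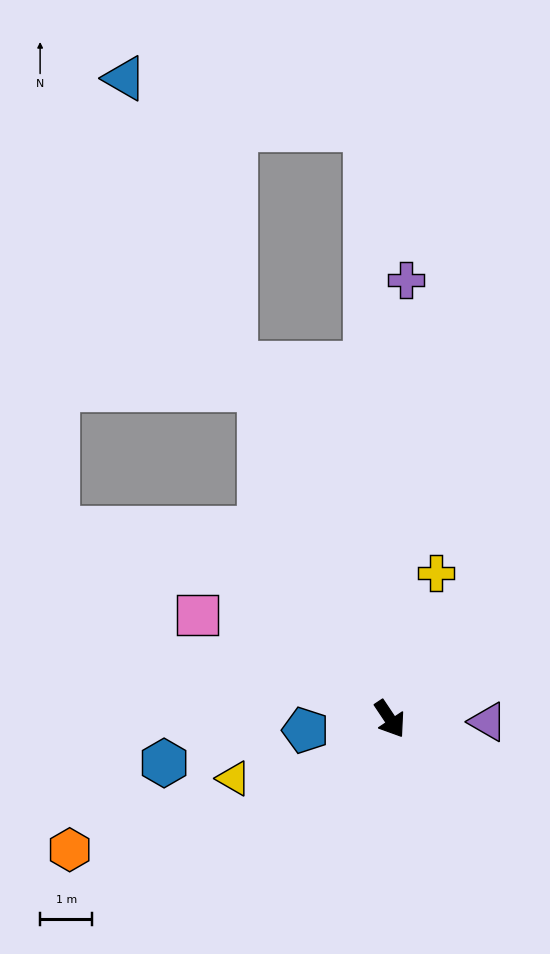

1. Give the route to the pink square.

turn right 152°, forward 4.2 m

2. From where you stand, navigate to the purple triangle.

turn left 55°, forward 1.9 m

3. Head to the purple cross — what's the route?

turn left 144°, forward 8.4 m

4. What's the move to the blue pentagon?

turn right 116°, forward 1.6 m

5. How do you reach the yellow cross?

turn left 129°, forward 2.9 m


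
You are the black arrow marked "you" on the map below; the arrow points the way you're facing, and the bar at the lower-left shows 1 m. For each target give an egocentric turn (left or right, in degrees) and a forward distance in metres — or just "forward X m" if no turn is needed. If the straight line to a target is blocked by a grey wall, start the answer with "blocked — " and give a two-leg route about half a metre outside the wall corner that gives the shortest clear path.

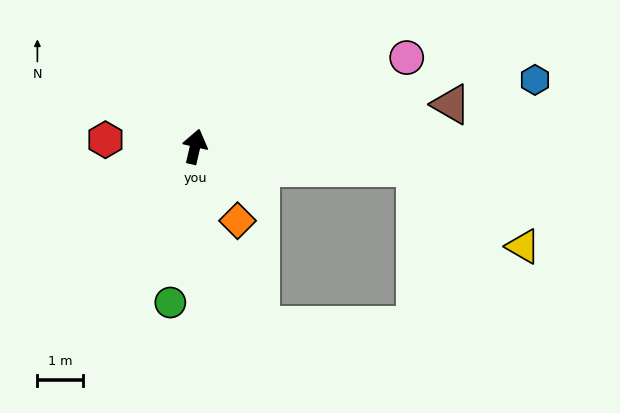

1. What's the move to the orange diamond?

turn right 137°, forward 1.9 m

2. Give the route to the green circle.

turn right 176°, forward 3.5 m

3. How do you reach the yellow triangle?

blocked — turn right 82°, forward 4.9 m, then turn right 31°, forward 2.9 m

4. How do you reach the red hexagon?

turn left 99°, forward 2.0 m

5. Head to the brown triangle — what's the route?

turn right 68°, forward 5.7 m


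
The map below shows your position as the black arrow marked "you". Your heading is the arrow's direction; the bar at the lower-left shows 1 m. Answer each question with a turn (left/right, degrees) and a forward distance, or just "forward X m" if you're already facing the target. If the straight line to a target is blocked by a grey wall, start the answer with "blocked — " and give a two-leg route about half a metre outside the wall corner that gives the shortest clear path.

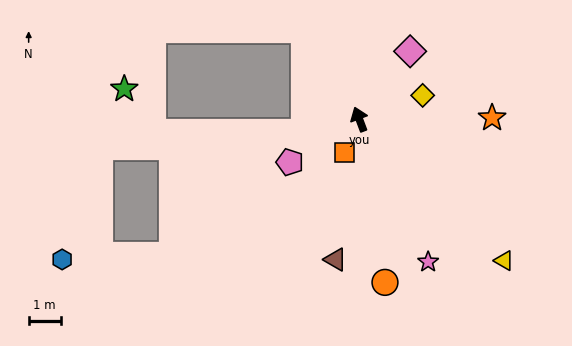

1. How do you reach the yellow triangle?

turn right 155°, forward 6.3 m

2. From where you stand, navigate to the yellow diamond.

turn right 90°, forward 2.1 m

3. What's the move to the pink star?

turn right 175°, forward 4.9 m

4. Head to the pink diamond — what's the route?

turn right 57°, forward 2.6 m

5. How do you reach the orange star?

turn right 110°, forward 4.1 m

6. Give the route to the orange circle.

turn left 168°, forward 5.1 m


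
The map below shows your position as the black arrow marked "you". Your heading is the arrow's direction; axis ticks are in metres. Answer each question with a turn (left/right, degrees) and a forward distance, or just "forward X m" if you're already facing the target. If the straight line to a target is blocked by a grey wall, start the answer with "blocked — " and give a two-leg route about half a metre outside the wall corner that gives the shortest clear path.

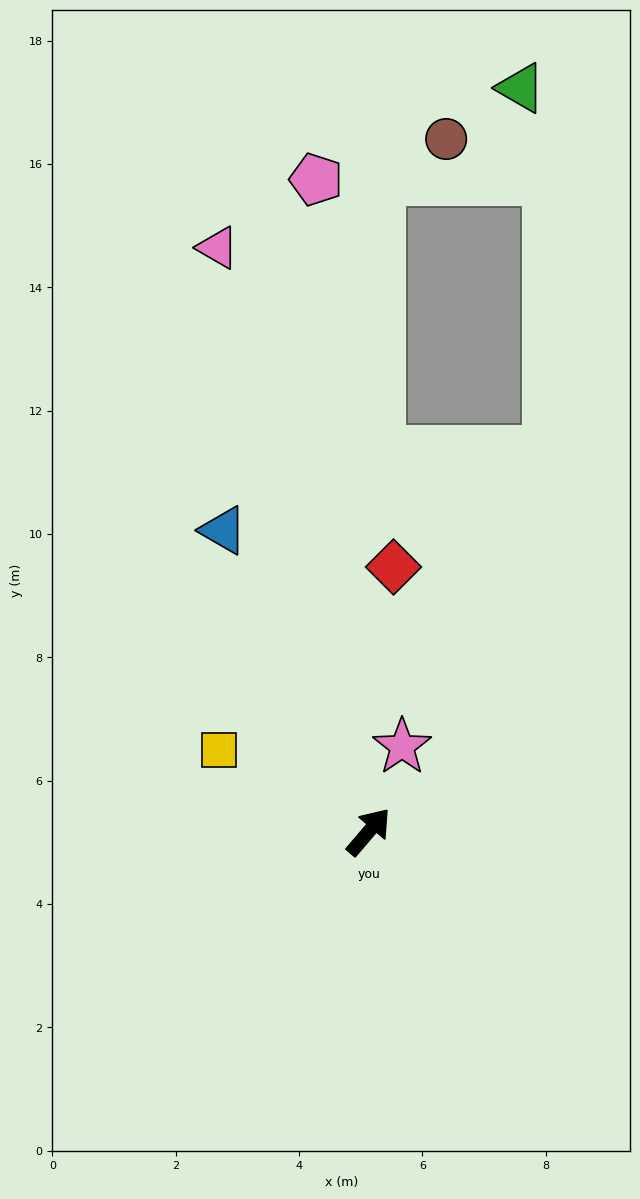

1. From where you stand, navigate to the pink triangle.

turn left 55°, forward 9.8 m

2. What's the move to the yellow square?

turn left 102°, forward 2.8 m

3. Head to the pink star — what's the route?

turn left 19°, forward 1.5 m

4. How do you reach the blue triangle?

turn left 66°, forward 5.4 m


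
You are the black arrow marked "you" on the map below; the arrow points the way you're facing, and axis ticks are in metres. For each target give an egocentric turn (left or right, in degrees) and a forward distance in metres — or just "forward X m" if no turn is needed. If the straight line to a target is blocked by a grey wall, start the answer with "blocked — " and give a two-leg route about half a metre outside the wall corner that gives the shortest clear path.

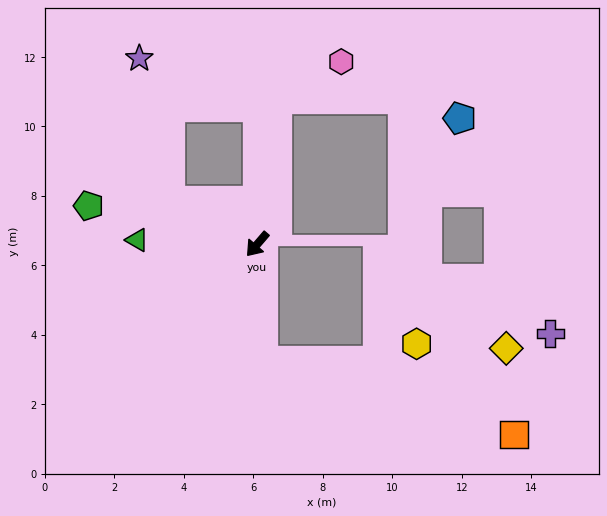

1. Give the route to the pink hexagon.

blocked — turn right 147°, forward 4.2 m, then turn right 52°, forward 2.1 m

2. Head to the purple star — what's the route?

blocked — turn right 76°, forward 2.8 m, then turn right 51°, forward 4.2 m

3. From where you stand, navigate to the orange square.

blocked — turn left 44°, forward 3.4 m, then turn left 70°, forward 7.5 m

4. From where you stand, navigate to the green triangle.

turn right 51°, forward 3.5 m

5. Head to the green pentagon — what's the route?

turn right 62°, forward 5.0 m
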